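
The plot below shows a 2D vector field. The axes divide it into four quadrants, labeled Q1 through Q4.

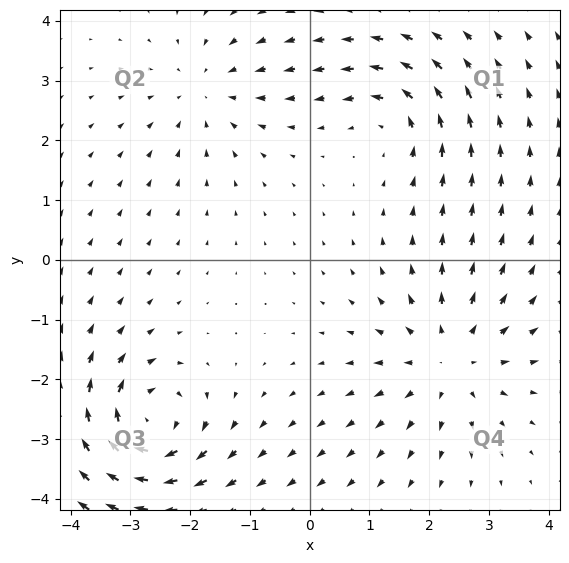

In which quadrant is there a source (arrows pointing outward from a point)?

The source sits at approximately (2.3, -1.7), which lies in quadrant Q4. The divergence there is about +4, positive as expected for a source.

Q4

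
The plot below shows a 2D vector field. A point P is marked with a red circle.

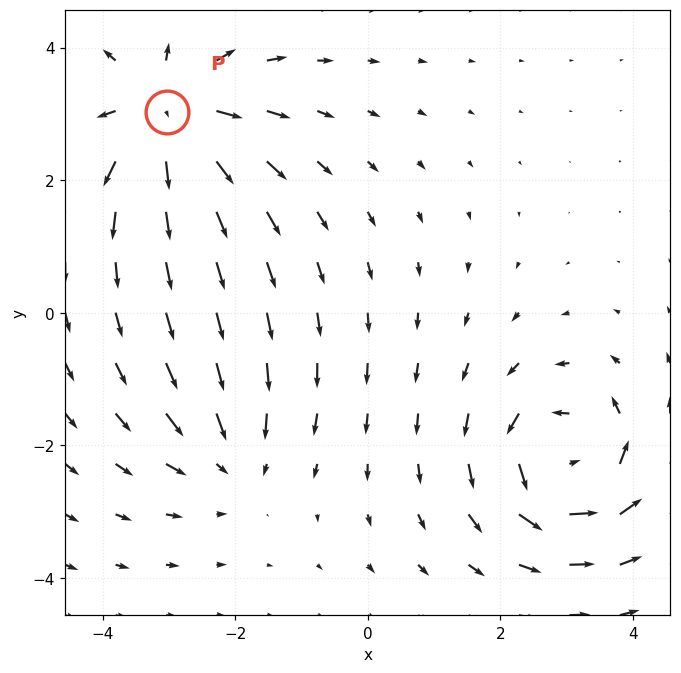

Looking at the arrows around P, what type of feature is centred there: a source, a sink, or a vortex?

source

At P (-3.0, 3.0) the arrows spread outward. Divergence about +5, curl ≈0 — positive divergence with near-zero curl is a source.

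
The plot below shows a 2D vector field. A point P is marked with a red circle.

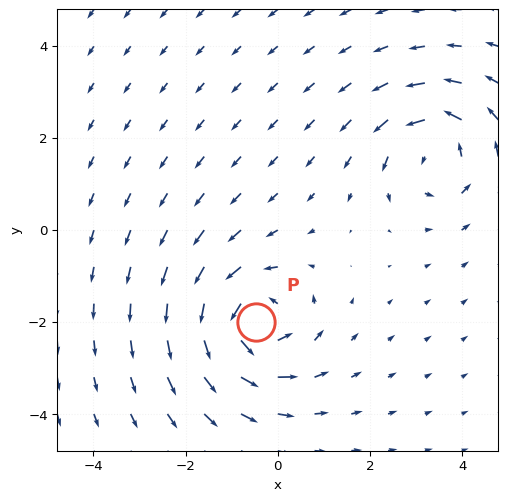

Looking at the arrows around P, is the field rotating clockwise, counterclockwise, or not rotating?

Near P at (-0.5, -2.0) the arrows circulate counterclockwise. The curl (z-component) there is about +5; positive curl means counterclockwise rotation.

counterclockwise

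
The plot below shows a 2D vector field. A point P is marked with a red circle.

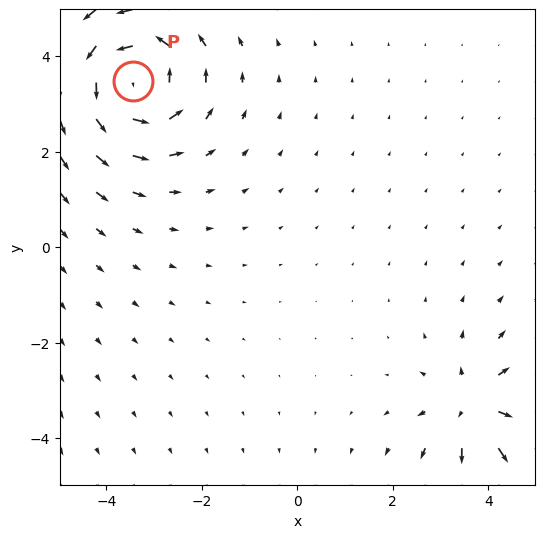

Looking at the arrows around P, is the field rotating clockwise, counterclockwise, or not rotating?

Near P at (-3.4, 3.5) the arrows circulate counterclockwise. The curl (z-component) there is about +4; positive curl means counterclockwise rotation.

counterclockwise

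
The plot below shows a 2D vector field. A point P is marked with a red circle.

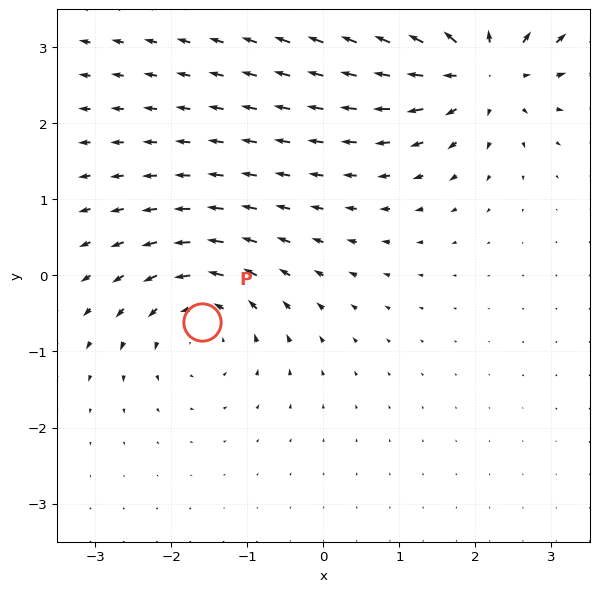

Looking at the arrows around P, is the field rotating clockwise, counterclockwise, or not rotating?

Near P at (-1.6, -0.6) the arrows circulate counterclockwise. The curl (z-component) there is about +3; positive curl means counterclockwise rotation.

counterclockwise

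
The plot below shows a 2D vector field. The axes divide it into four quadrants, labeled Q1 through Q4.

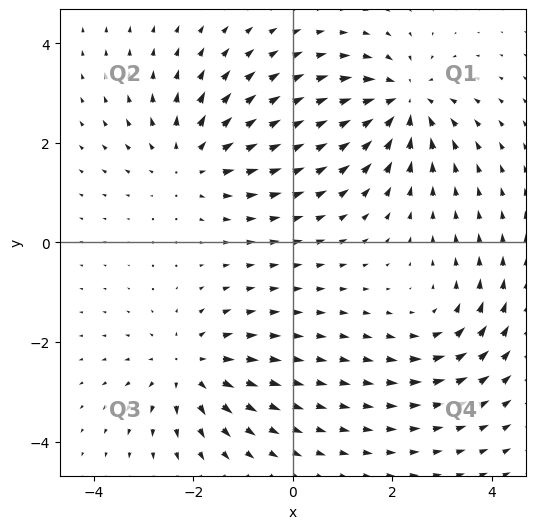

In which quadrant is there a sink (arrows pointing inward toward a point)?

Q1

The sink sits at approximately (2.2, 2.8), which lies in quadrant Q1. The divergence there is about -6, negative as expected for a sink.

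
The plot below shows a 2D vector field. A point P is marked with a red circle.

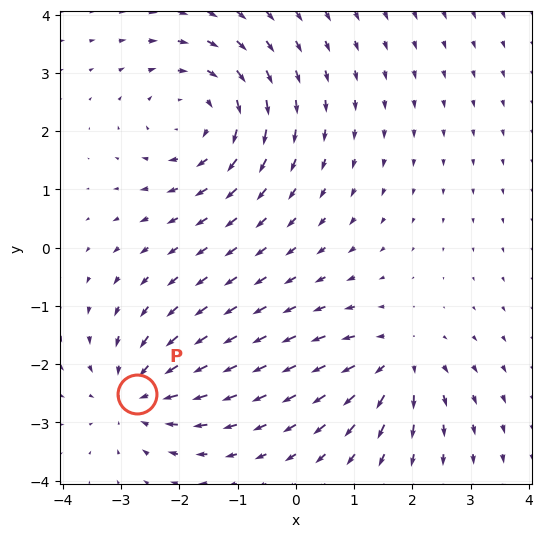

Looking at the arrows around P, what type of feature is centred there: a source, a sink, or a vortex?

At P (-2.7, -2.5) the arrows converge inward. Divergence about -3, curl ≈0 — negative divergence with near-zero curl is a sink.

sink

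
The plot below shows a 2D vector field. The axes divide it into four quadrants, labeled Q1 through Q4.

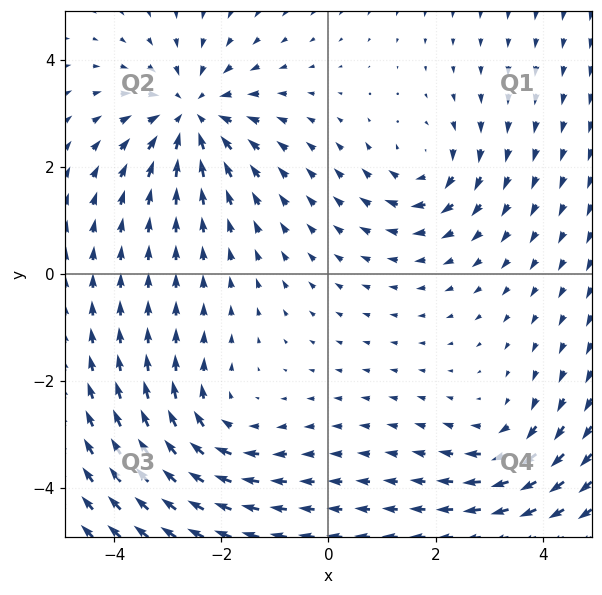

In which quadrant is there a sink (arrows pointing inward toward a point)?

The sink sits at approximately (-2.6, 3.0), which lies in quadrant Q2. The divergence there is about -5, negative as expected for a sink.

Q2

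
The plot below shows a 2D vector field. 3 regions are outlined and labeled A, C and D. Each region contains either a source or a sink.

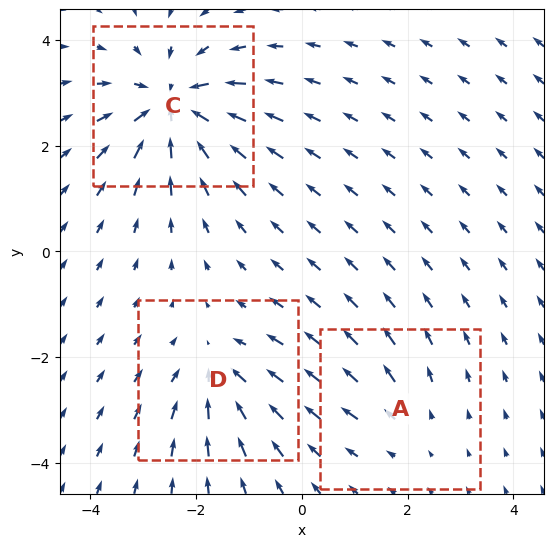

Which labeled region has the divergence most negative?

Divergence at each region's feature centre — A: about +2, C: about -5, D: about -3. Region C is most negative.

C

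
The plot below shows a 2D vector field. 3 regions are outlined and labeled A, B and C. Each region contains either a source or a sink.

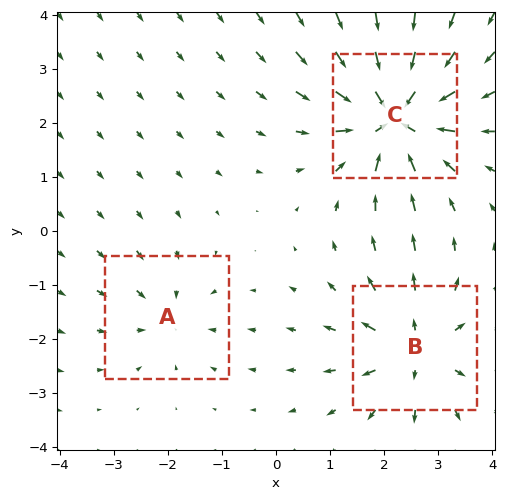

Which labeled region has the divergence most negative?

C

Divergence at each region's feature centre — A: about -2, B: about +4, C: about -6. Region C is most negative.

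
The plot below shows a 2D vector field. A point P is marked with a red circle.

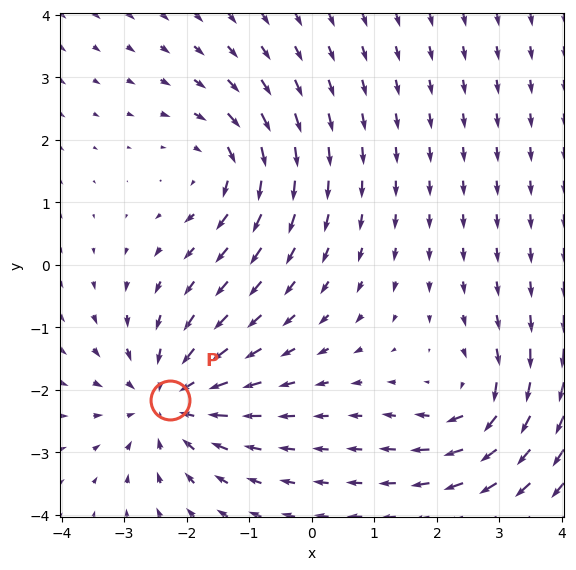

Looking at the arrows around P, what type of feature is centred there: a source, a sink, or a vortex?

At P (-2.3, -2.2) the arrows converge inward. Divergence about -5, curl ≈0 — negative divergence with near-zero curl is a sink.

sink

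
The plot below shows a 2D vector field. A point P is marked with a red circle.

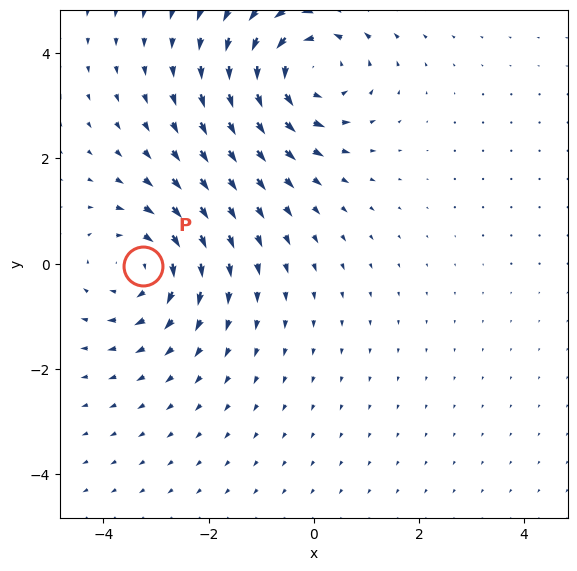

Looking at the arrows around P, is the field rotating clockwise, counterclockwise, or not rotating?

clockwise

Near P at (-3.2, -0.0) the arrows circulate clockwise. The curl (z-component) there is about -3; negative curl means clockwise rotation.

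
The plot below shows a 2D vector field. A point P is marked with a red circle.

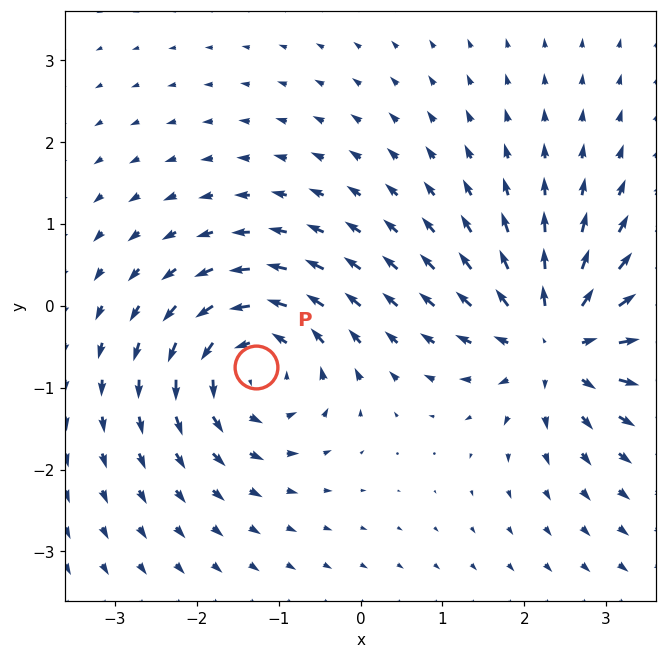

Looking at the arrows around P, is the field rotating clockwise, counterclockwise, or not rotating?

Near P at (-1.3, -0.7) the arrows circulate counterclockwise. The curl (z-component) there is about +4; positive curl means counterclockwise rotation.

counterclockwise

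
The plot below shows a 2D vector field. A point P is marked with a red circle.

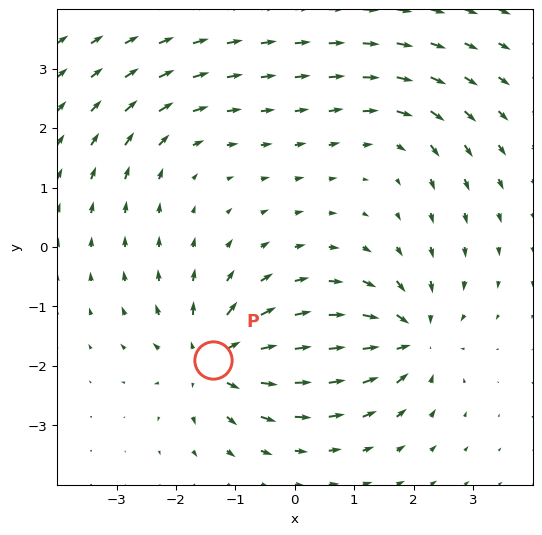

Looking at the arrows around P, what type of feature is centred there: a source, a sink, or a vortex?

source

At P (-1.4, -1.9) the arrows spread outward. Divergence about +6, curl ≈0 — positive divergence with near-zero curl is a source.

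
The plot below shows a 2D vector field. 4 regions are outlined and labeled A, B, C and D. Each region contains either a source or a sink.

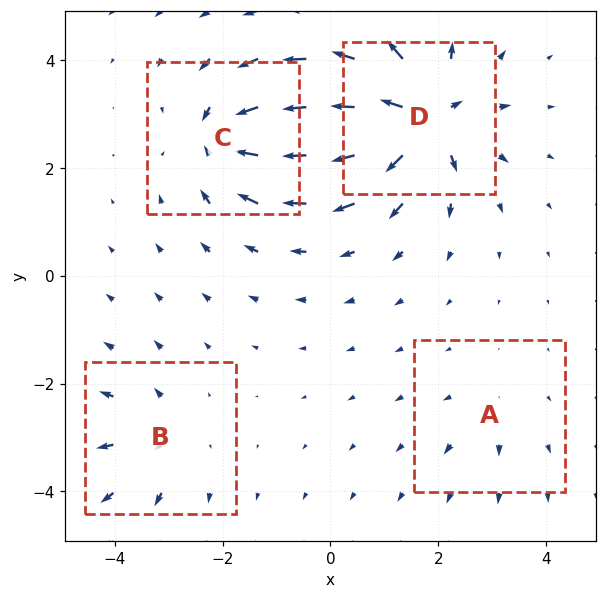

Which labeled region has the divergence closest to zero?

Divergence at each region's feature centre — A: about +2, B: about +4, C: about -6, D: about +9. Region A is closest to zero.

A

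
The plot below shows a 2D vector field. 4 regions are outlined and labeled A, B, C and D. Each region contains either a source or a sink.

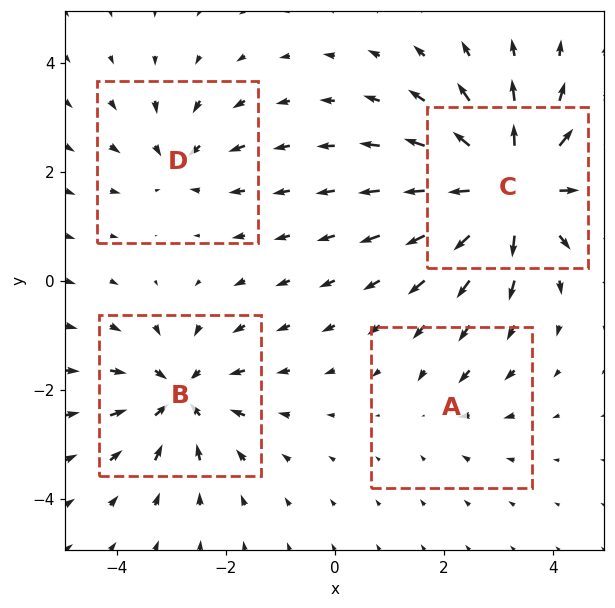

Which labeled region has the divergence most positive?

Divergence at each region's feature centre — A: about -2, B: about -6, C: about +8, D: about -4. Region C is most positive.

C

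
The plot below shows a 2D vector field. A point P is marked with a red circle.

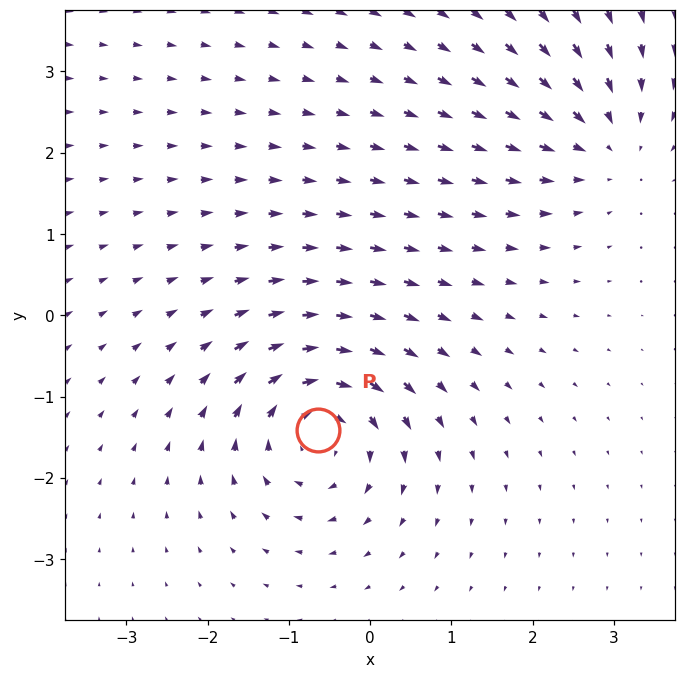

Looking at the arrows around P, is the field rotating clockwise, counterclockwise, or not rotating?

clockwise

Near P at (-0.6, -1.4) the arrows circulate clockwise. The curl (z-component) there is about -6; negative curl means clockwise rotation.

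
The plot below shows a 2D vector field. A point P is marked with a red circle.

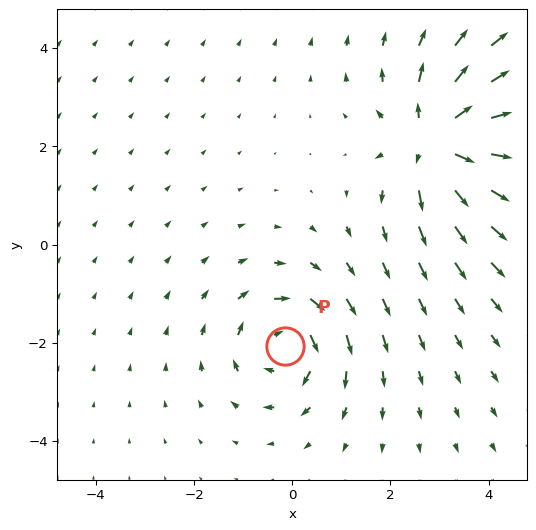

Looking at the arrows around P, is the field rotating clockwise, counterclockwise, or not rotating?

Near P at (-0.2, -2.1) the arrows circulate clockwise. The curl (z-component) there is about -4; negative curl means clockwise rotation.

clockwise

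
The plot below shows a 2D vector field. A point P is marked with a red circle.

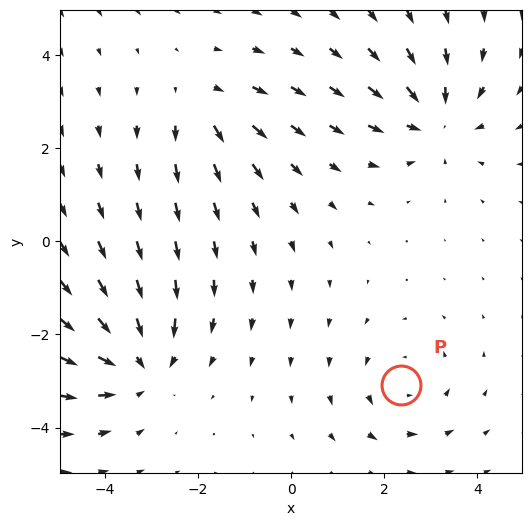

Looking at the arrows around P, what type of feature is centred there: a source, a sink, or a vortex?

At P (2.4, -3.1) the arrows circulate counterclockwise. Divergence ≈0, curl about +2 — near-zero divergence with nonzero curl is a vortex.

vortex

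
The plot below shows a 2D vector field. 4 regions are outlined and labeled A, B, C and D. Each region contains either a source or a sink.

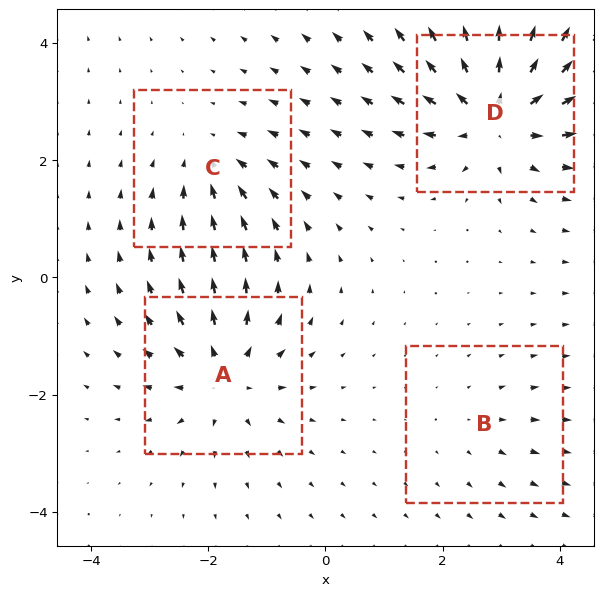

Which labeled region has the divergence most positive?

D

Divergence at each region's feature centre — A: about +5, B: about +2, C: about -4, D: about +7. Region D is most positive.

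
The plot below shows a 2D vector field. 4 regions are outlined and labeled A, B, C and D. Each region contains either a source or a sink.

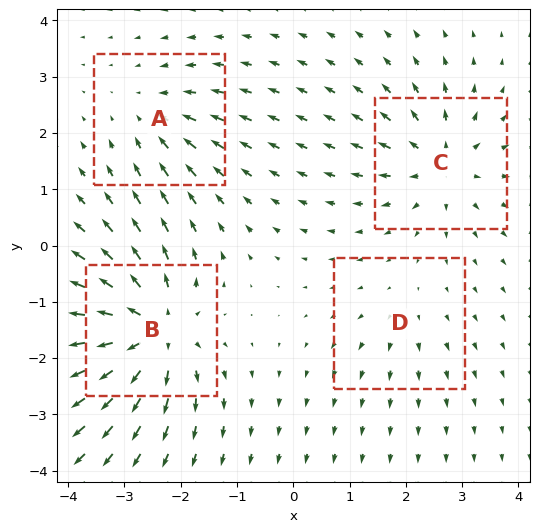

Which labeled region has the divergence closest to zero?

D

Divergence at each region's feature centre — A: about -4, B: about +8, C: about +6, D: about +2. Region D is closest to zero.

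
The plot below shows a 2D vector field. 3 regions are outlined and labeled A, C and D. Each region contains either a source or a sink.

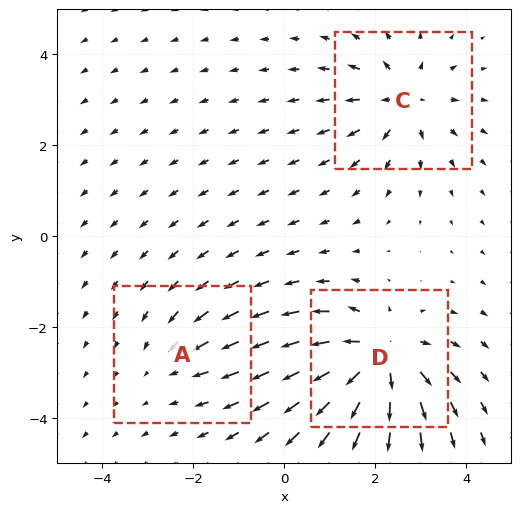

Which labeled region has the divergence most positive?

D

Divergence at each region's feature centre — A: about -2, C: about +4, D: about +5. Region D is most positive.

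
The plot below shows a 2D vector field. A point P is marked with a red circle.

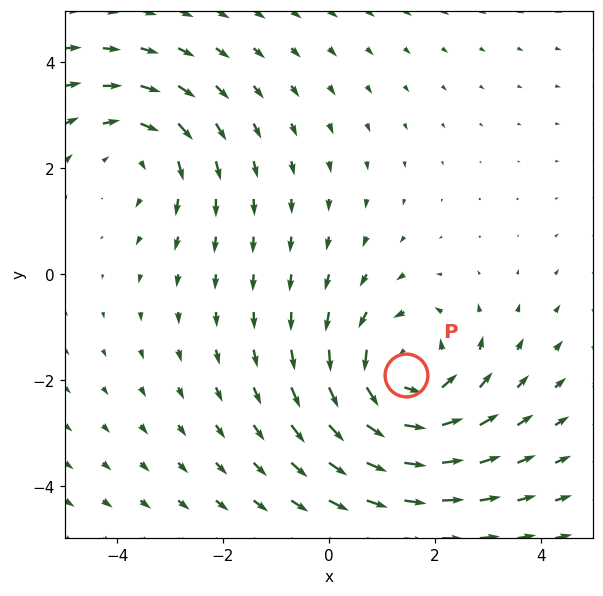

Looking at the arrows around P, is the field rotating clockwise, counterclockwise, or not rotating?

counterclockwise

Near P at (1.4, -1.9) the arrows circulate counterclockwise. The curl (z-component) there is about +3; positive curl means counterclockwise rotation.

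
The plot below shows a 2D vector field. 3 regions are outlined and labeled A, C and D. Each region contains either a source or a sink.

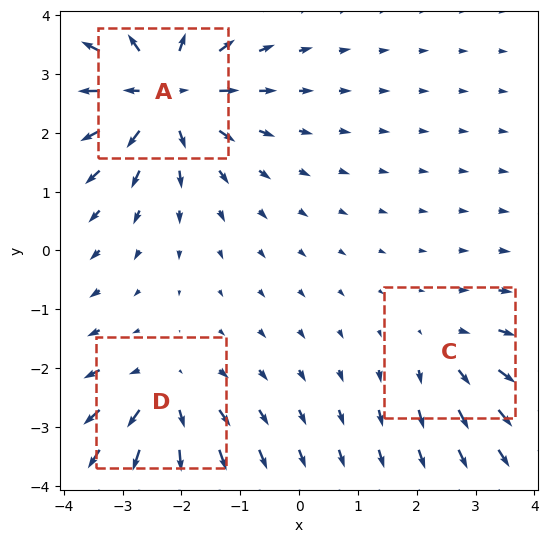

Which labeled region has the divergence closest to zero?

Divergence at each region's feature centre — A: about +5, C: about +2, D: about +3. Region C is closest to zero.

C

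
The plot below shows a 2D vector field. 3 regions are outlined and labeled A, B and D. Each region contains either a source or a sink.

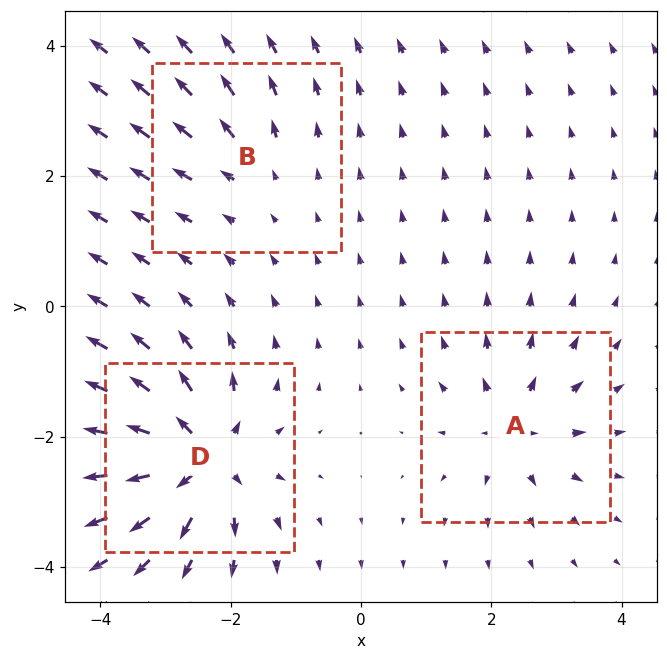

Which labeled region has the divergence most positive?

Divergence at each region's feature centre — A: about +4, B: about +2, D: about +7. Region D is most positive.

D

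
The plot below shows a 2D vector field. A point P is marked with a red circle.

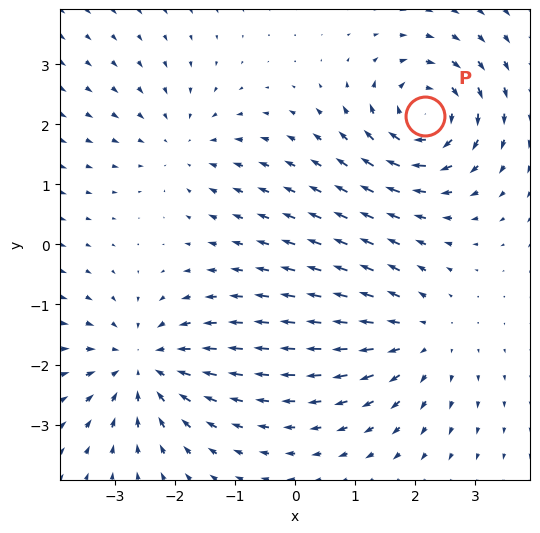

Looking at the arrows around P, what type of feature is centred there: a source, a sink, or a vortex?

At P (2.2, 2.1) the arrows circulate clockwise. Divergence ≈0, curl about -6 — near-zero divergence with nonzero curl is a vortex.

vortex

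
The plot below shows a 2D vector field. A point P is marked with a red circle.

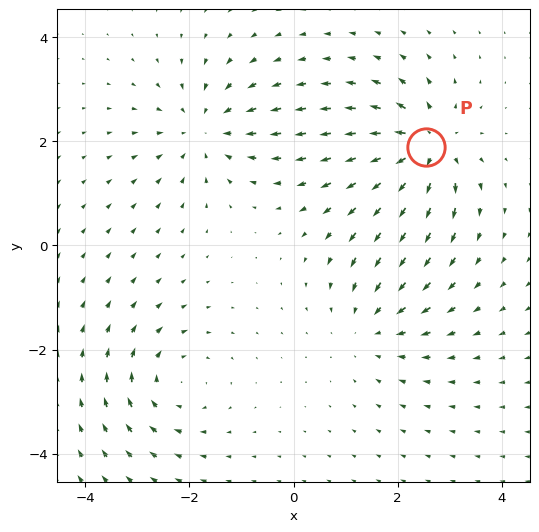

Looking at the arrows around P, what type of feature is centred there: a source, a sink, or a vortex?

source

At P (2.5, 1.9) the arrows spread outward. Divergence about +5, curl ≈0 — positive divergence with near-zero curl is a source.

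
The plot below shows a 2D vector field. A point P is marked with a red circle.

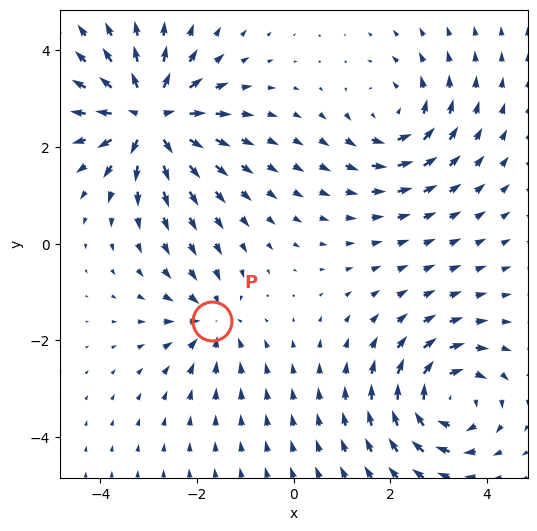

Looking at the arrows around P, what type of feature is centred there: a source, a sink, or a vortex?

At P (-1.7, -1.6) the arrows converge inward. Divergence about -4, curl ≈0 — negative divergence with near-zero curl is a sink.

sink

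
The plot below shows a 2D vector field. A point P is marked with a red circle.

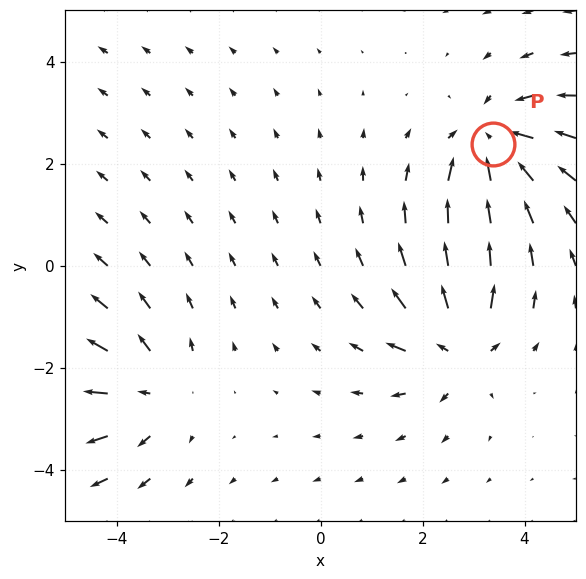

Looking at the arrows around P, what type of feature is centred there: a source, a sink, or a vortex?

At P (3.4, 2.4) the arrows converge inward. Divergence about -3, curl ≈0 — negative divergence with near-zero curl is a sink.

sink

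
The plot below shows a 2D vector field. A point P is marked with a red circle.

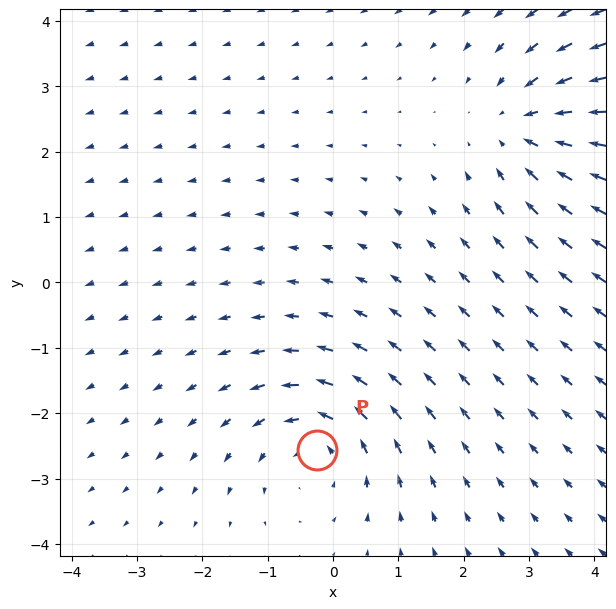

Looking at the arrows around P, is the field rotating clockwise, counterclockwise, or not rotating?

counterclockwise

Near P at (-0.2, -2.6) the arrows circulate counterclockwise. The curl (z-component) there is about +3; positive curl means counterclockwise rotation.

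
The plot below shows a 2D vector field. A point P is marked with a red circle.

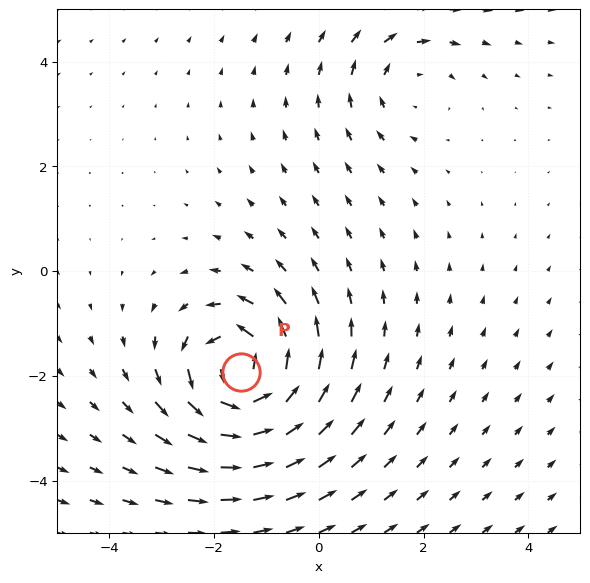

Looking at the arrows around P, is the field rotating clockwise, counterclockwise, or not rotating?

Near P at (-1.5, -1.9) the arrows circulate counterclockwise. The curl (z-component) there is about +6; positive curl means counterclockwise rotation.

counterclockwise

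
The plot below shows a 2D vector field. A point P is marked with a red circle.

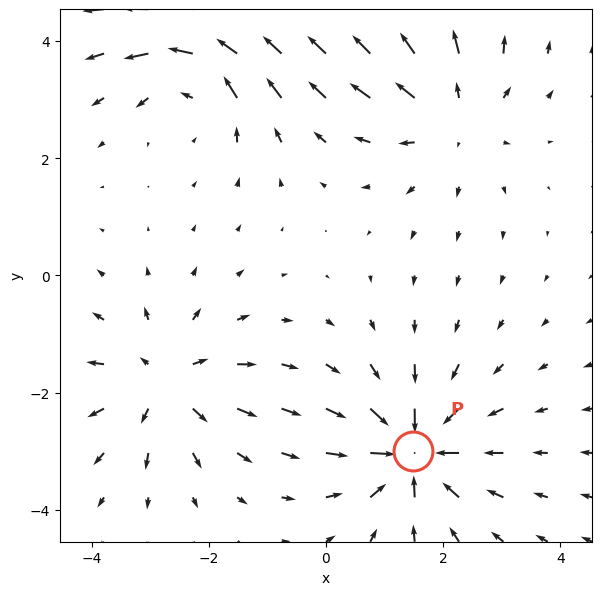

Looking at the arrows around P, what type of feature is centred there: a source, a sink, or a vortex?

sink

At P (1.5, -3.0) the arrows converge inward. Divergence about -5, curl ≈0 — negative divergence with near-zero curl is a sink.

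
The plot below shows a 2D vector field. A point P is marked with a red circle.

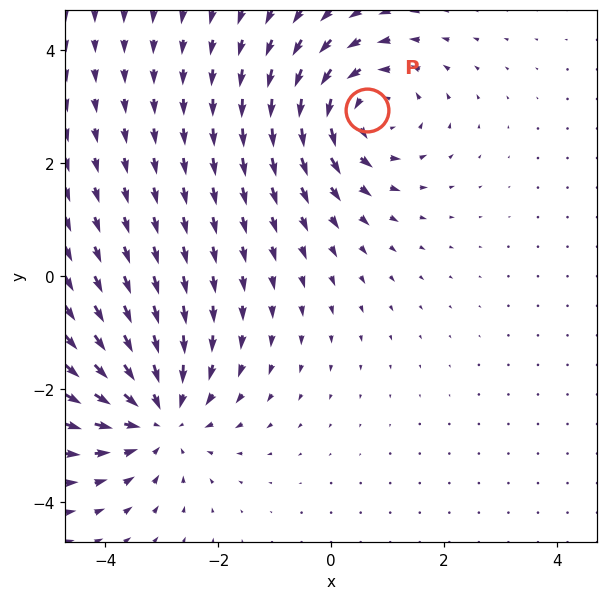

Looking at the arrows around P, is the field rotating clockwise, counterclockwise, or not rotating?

counterclockwise

Near P at (0.6, 2.9) the arrows circulate counterclockwise. The curl (z-component) there is about +4; positive curl means counterclockwise rotation.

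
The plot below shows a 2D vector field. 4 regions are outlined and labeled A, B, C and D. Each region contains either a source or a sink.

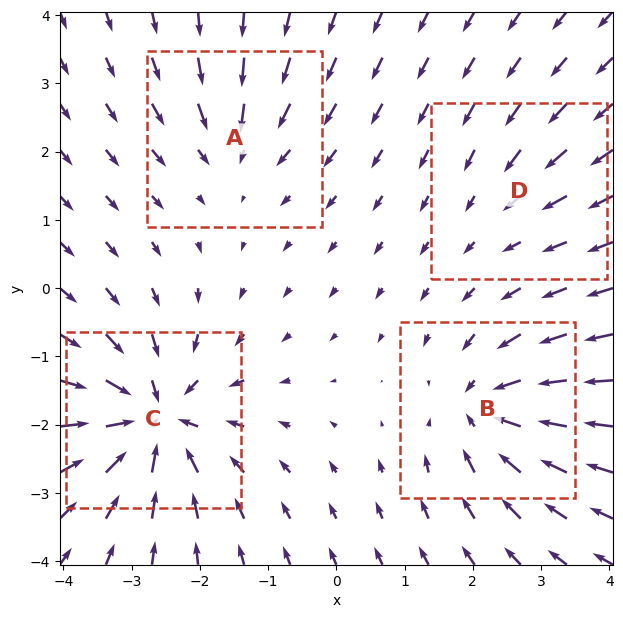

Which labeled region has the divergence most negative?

C

Divergence at each region's feature centre — A: about -4, B: about -6, C: about -9, D: about -2. Region C is most negative.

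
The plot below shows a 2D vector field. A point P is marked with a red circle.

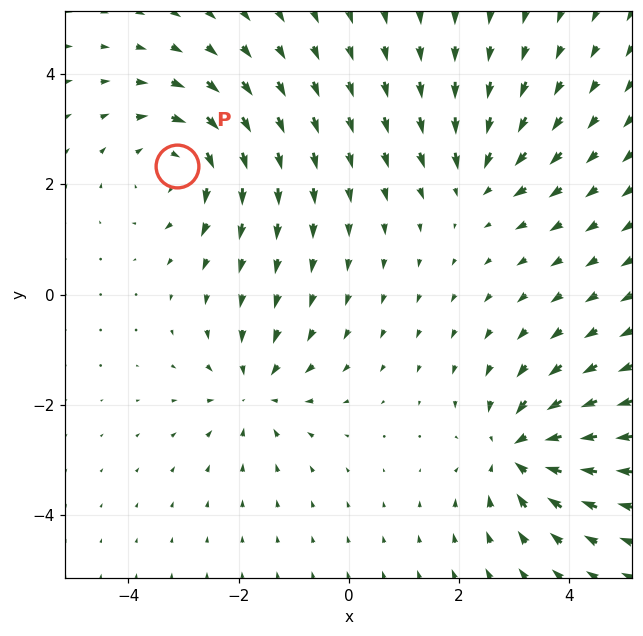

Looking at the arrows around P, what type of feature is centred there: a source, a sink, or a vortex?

vortex

At P (-3.1, 2.3) the arrows circulate clockwise. Divergence ≈0, curl about -4 — near-zero divergence with nonzero curl is a vortex.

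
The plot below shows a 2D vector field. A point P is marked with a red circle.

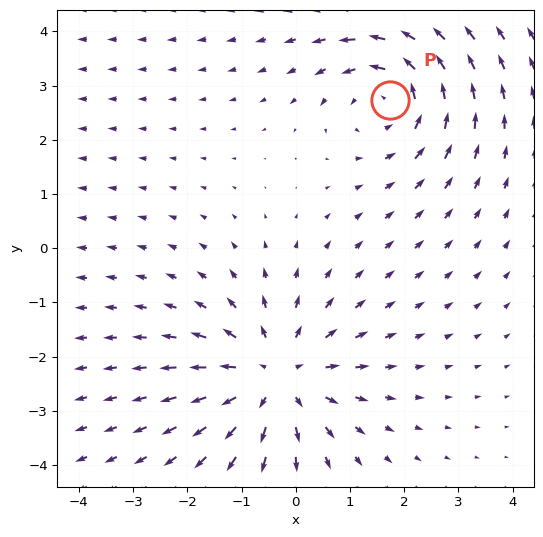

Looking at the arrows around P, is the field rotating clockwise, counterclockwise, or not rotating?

counterclockwise

Near P at (1.7, 2.7) the arrows circulate counterclockwise. The curl (z-component) there is about +3; positive curl means counterclockwise rotation.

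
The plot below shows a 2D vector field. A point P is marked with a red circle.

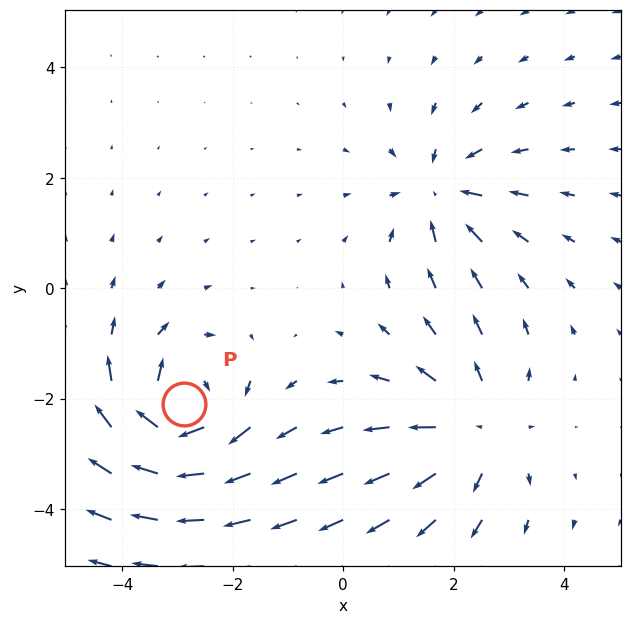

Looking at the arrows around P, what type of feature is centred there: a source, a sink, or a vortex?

At P (-2.9, -2.1) the arrows circulate clockwise. Divergence ≈0, curl about -5 — near-zero divergence with nonzero curl is a vortex.

vortex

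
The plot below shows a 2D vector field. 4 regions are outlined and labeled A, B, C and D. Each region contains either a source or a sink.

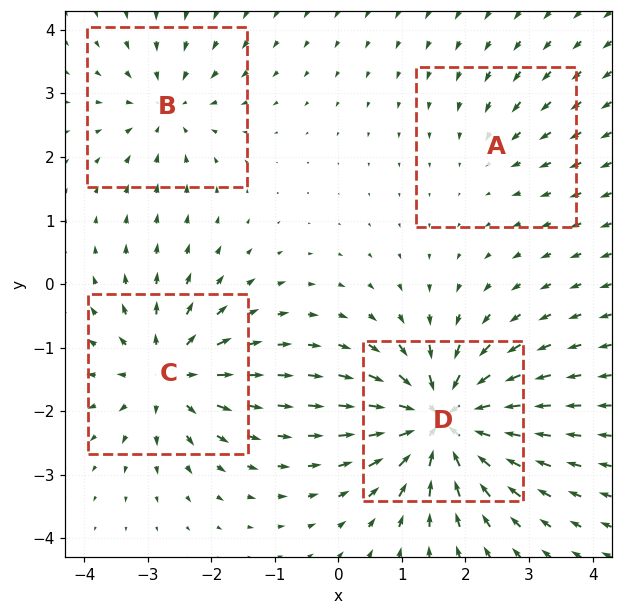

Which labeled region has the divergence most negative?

Divergence at each region's feature centre — A: about -3, B: about -4, C: about +6, D: about -9. Region D is most negative.

D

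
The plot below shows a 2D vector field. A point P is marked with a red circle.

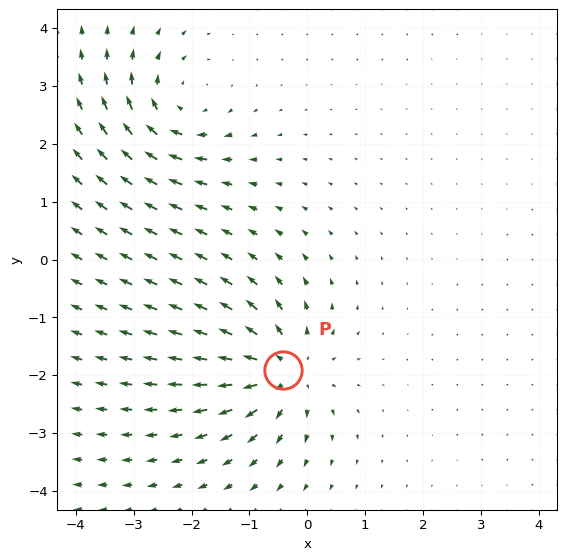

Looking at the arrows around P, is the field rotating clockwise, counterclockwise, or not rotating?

Near P at (-0.4, -1.9) the arrows show no circulation. The curl there is ≈0.

not rotating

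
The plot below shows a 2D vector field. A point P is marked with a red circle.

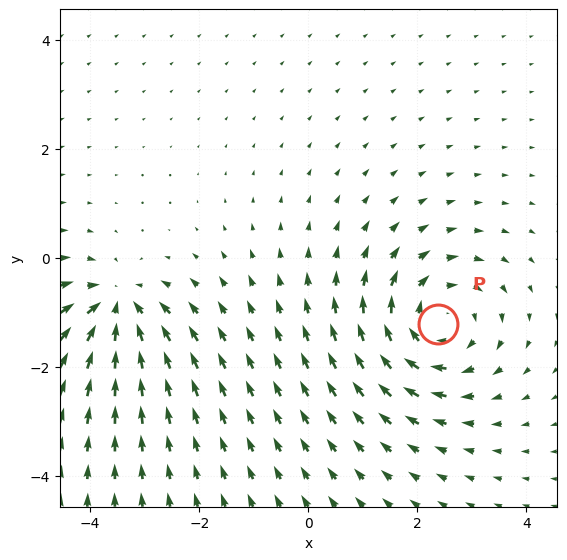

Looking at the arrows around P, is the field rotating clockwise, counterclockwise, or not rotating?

clockwise

Near P at (2.4, -1.2) the arrows circulate clockwise. The curl (z-component) there is about -4; negative curl means clockwise rotation.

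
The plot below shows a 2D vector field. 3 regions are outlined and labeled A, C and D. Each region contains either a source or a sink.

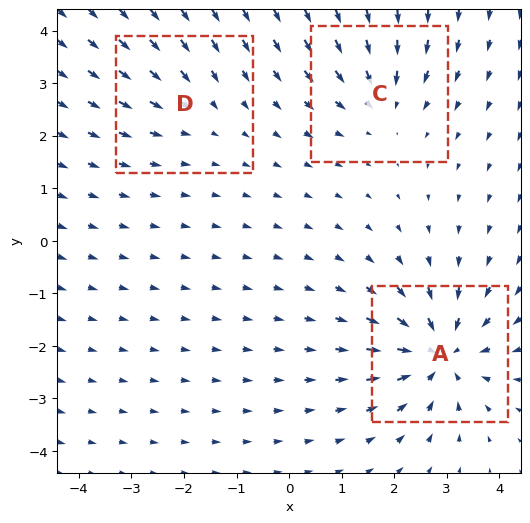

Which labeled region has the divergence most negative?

A

Divergence at each region's feature centre — A: about -6, C: about -3, D: about -2. Region A is most negative.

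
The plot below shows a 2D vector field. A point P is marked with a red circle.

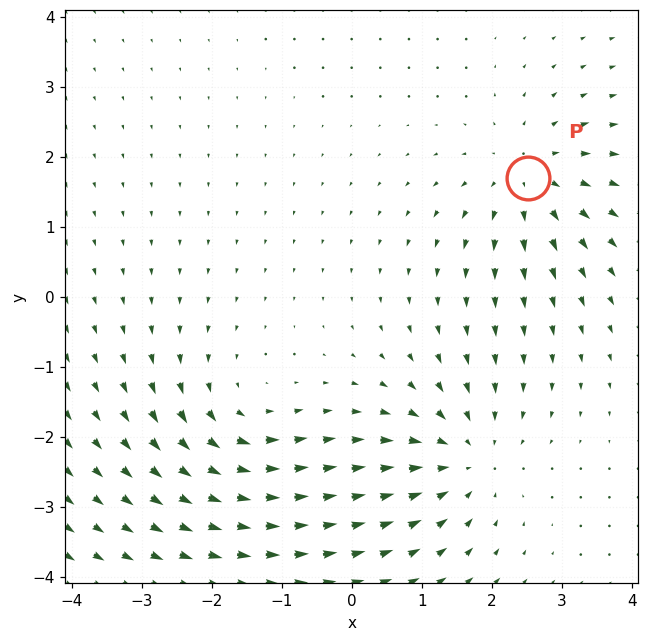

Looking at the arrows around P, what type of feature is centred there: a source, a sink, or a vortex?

At P (2.5, 1.7) the arrows spread outward. Divergence about +3, curl ≈0 — positive divergence with near-zero curl is a source.

source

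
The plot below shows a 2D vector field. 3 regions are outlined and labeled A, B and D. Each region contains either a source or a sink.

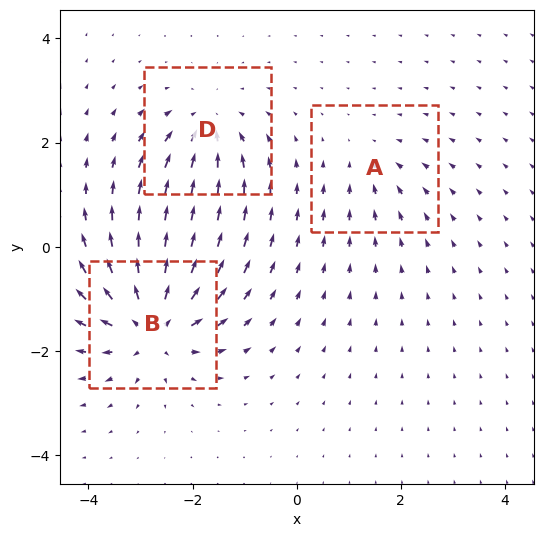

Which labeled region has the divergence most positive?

B

Divergence at each region's feature centre — A: about -2, B: about +6, D: about -4. Region B is most positive.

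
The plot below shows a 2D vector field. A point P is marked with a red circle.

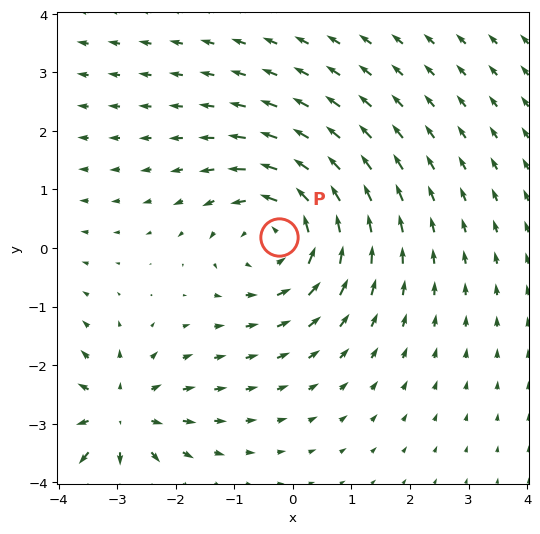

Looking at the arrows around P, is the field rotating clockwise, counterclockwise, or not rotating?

counterclockwise

Near P at (-0.2, 0.2) the arrows circulate counterclockwise. The curl (z-component) there is about +4; positive curl means counterclockwise rotation.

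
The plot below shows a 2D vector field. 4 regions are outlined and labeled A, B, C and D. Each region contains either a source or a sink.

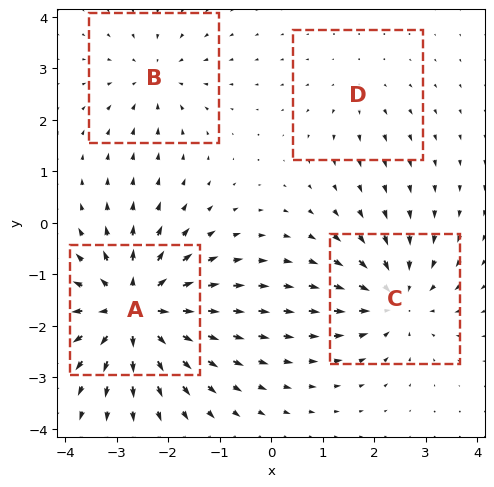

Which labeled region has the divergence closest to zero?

Divergence at each region's feature centre — A: about +8, B: about -4, C: about -5, D: about +2. Region D is closest to zero.

D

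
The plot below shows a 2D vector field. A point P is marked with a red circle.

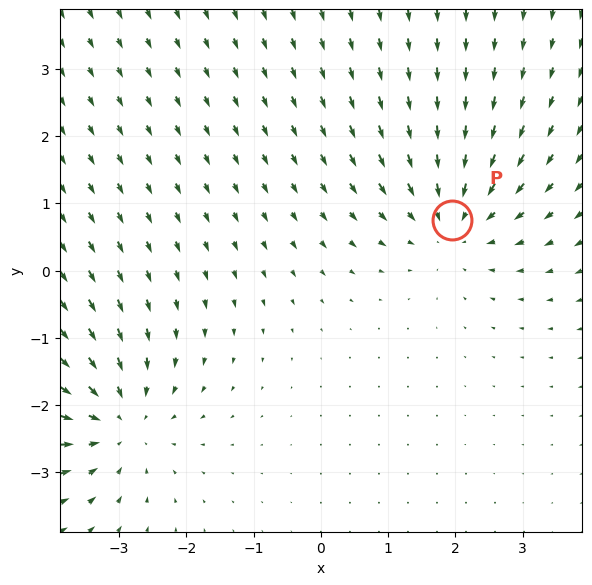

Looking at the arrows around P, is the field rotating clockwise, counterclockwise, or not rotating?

not rotating

Near P at (2.0, 0.8) the arrows show no circulation. The curl there is ≈0.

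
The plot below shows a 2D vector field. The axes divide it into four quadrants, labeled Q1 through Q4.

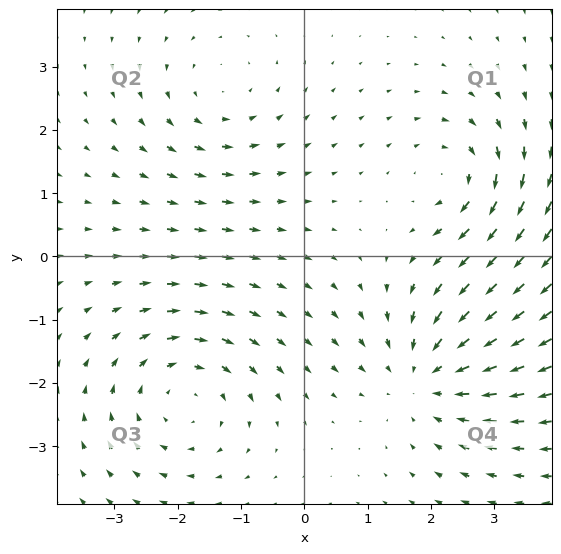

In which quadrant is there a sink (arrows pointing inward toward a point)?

The sink sits at approximately (1.9, -1.9), which lies in quadrant Q4. The divergence there is about -4, negative as expected for a sink.

Q4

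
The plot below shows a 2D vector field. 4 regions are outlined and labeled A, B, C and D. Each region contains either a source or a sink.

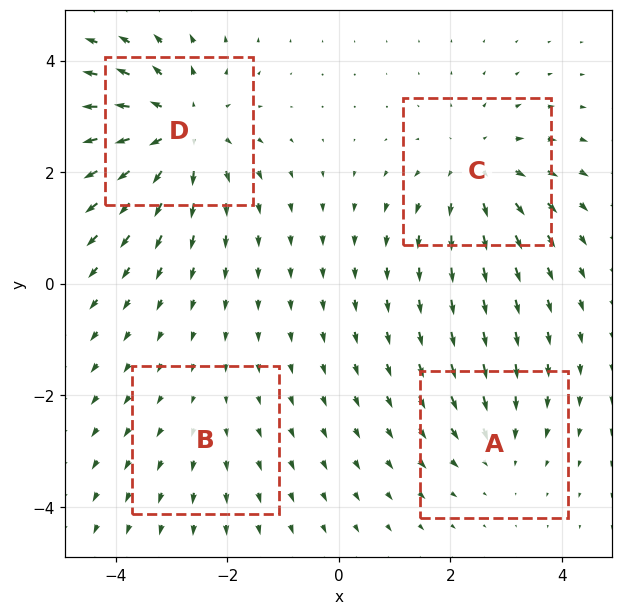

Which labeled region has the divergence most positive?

D

Divergence at each region's feature centre — A: about -3, B: about +2, C: about +4, D: about +6. Region D is most positive.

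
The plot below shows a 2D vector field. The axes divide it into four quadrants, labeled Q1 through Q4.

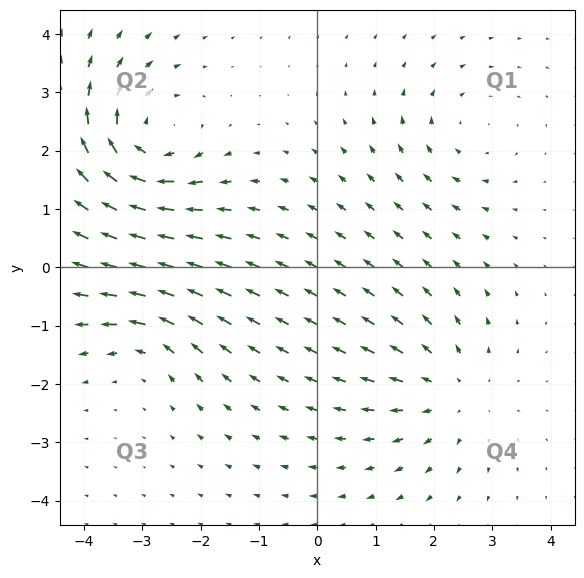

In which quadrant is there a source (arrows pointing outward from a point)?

The source sits at approximately (2.3, -2.1), which lies in quadrant Q4. The divergence there is about +3, positive as expected for a source.

Q4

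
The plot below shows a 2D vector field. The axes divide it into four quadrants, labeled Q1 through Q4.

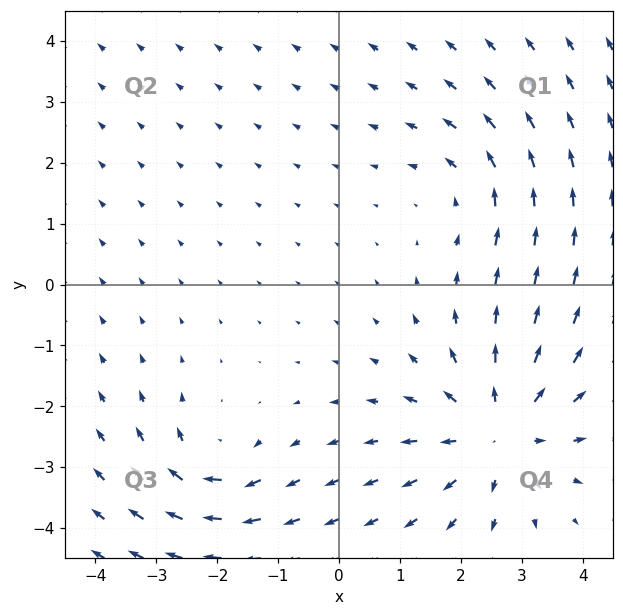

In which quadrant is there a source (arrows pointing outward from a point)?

The source sits at approximately (2.6, -2.4), which lies in quadrant Q4. The divergence there is about +5, positive as expected for a source.

Q4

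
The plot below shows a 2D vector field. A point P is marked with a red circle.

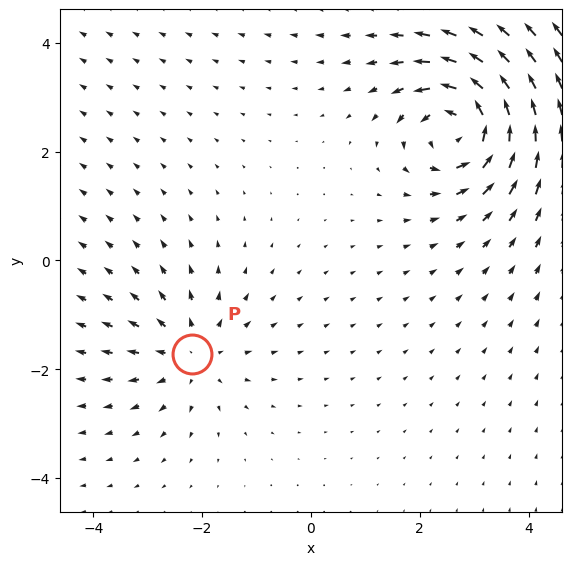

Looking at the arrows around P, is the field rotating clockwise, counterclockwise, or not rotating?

Near P at (-2.2, -1.7) the arrows show no circulation. The curl there is ≈0.

not rotating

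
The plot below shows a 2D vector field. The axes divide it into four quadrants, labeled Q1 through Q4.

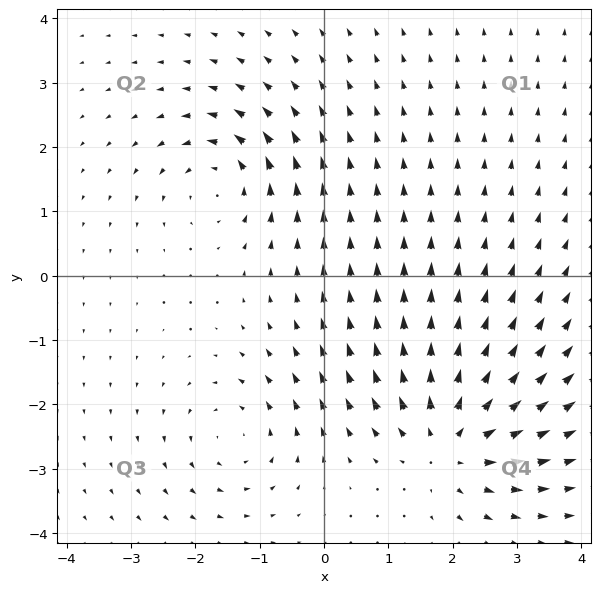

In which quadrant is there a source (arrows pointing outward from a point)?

Q4

The source sits at approximately (2.0, -2.6), which lies in quadrant Q4. The divergence there is about +5, positive as expected for a source.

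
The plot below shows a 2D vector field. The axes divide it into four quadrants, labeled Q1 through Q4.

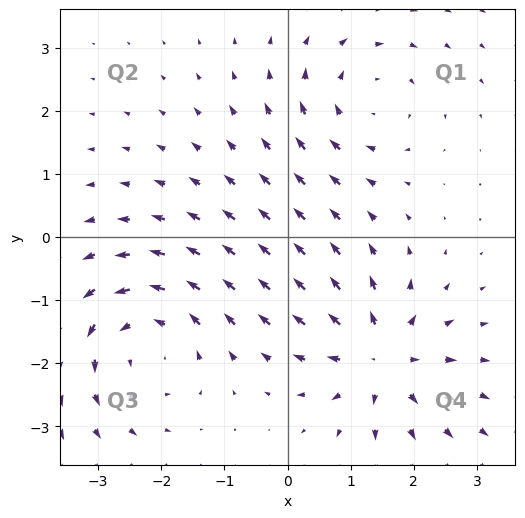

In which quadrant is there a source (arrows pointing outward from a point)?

The source sits at approximately (1.5, -1.9), which lies in quadrant Q4. The divergence there is about +5, positive as expected for a source.

Q4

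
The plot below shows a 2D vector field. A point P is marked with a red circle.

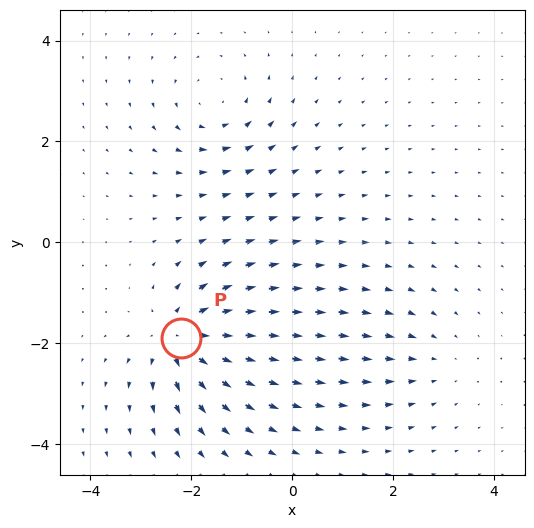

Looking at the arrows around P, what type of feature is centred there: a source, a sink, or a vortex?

source

At P (-2.2, -1.9) the arrows spread outward. Divergence about +7, curl ≈0 — positive divergence with near-zero curl is a source.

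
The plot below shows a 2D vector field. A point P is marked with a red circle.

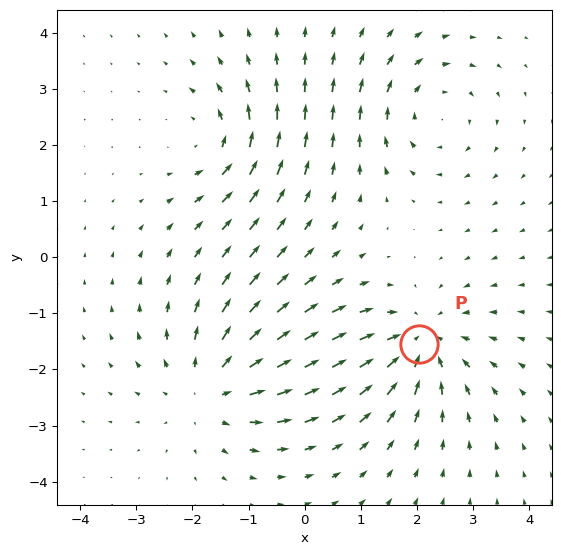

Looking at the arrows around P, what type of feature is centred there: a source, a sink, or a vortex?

At P (2.0, -1.5) the arrows converge inward. Divergence about -5, curl ≈0 — negative divergence with near-zero curl is a sink.

sink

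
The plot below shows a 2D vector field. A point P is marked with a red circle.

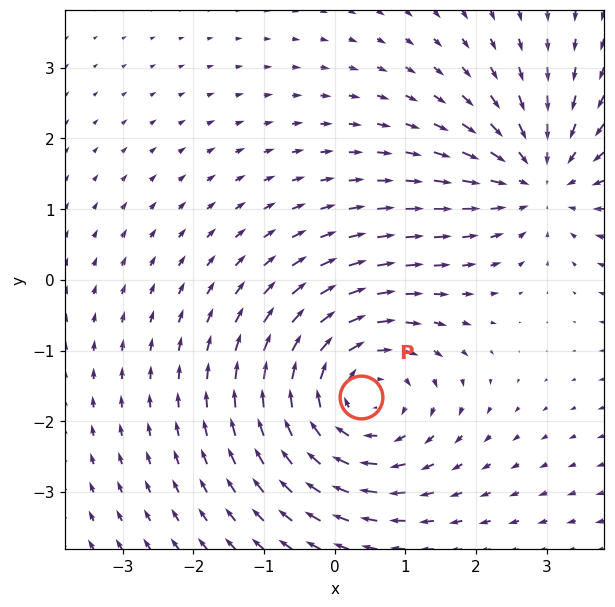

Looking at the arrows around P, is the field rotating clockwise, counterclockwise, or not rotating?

Near P at (0.4, -1.7) the arrows circulate clockwise. The curl (z-component) there is about -4; negative curl means clockwise rotation.

clockwise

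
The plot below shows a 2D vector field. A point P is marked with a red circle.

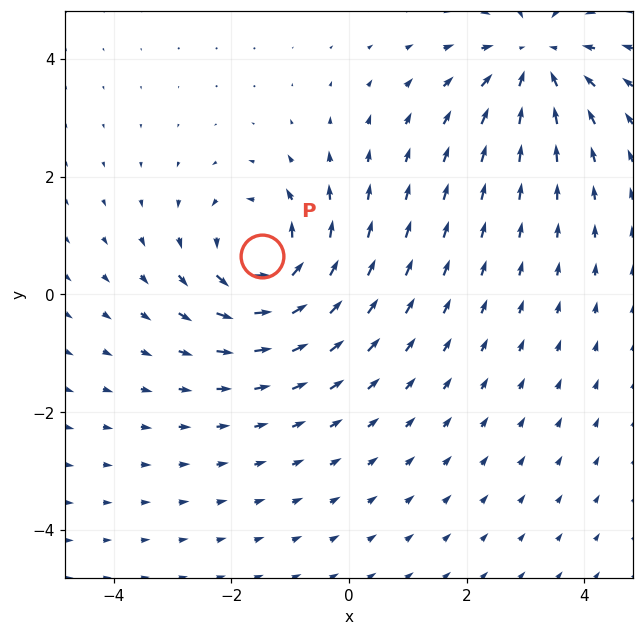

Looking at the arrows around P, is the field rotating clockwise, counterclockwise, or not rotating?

Near P at (-1.5, 0.7) the arrows circulate counterclockwise. The curl (z-component) there is about +5; positive curl means counterclockwise rotation.

counterclockwise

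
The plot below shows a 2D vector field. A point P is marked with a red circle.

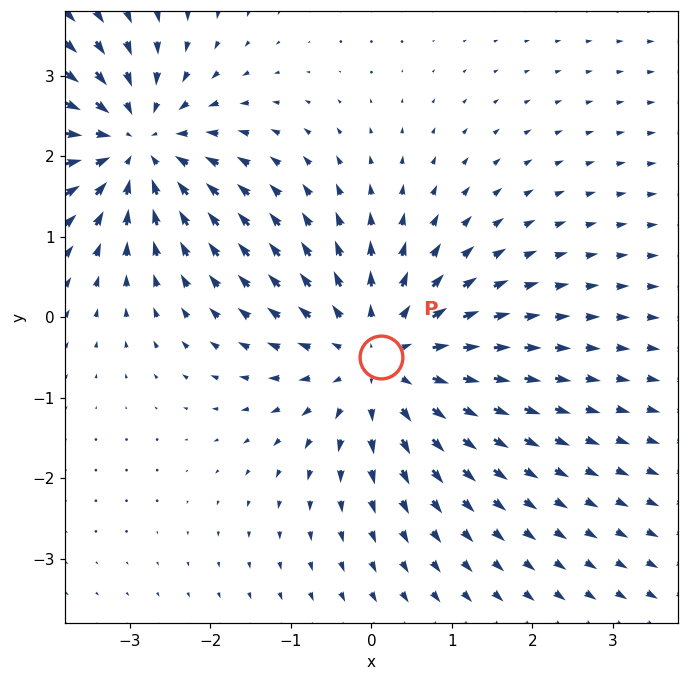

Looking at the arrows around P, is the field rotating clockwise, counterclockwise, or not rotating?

Near P at (0.1, -0.5) the arrows show no circulation. The curl there is ≈0.

not rotating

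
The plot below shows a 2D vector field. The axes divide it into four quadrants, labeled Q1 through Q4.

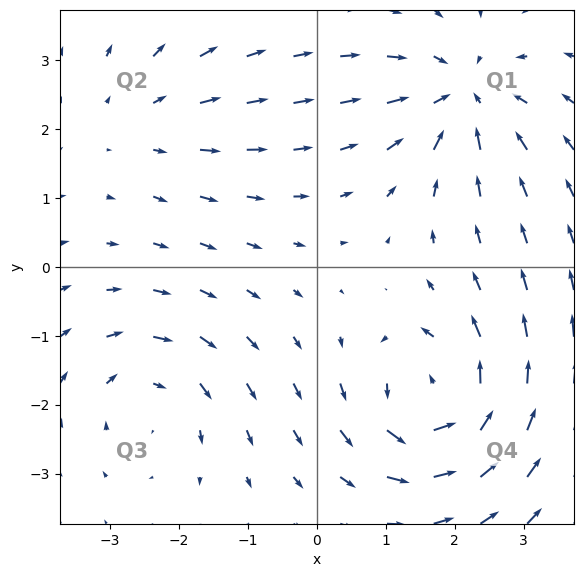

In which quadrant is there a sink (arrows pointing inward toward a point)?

The sink sits at approximately (2.1, 2.5), which lies in quadrant Q1. The divergence there is about -5, negative as expected for a sink.

Q1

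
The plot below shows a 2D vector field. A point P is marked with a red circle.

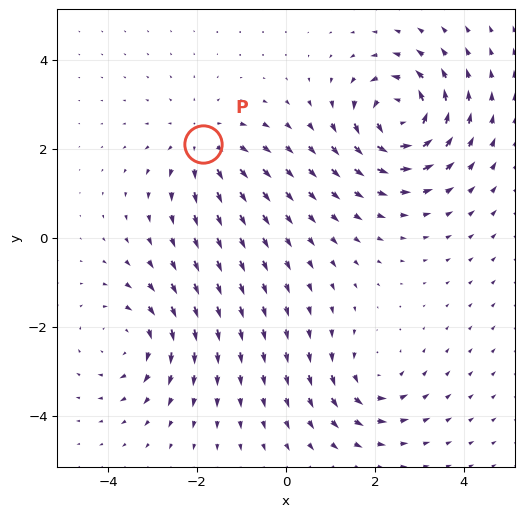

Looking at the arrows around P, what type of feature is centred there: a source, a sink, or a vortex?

At P (-1.9, 2.1) the arrows spread outward. Divergence about +3, curl ≈0 — positive divergence with near-zero curl is a source.

source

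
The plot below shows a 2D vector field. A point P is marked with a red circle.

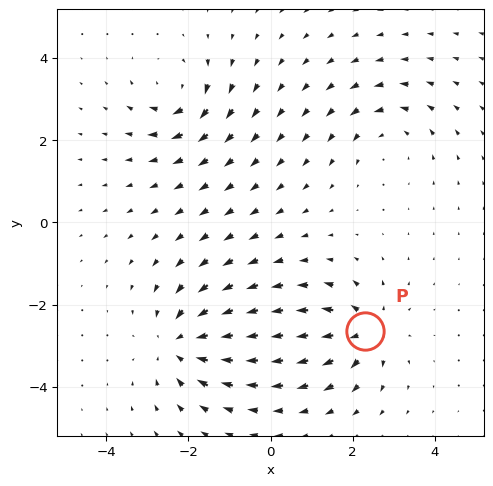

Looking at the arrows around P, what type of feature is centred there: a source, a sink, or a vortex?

At P (2.3, -2.6) the arrows spread outward. Divergence about +5, curl ≈0 — positive divergence with near-zero curl is a source.

source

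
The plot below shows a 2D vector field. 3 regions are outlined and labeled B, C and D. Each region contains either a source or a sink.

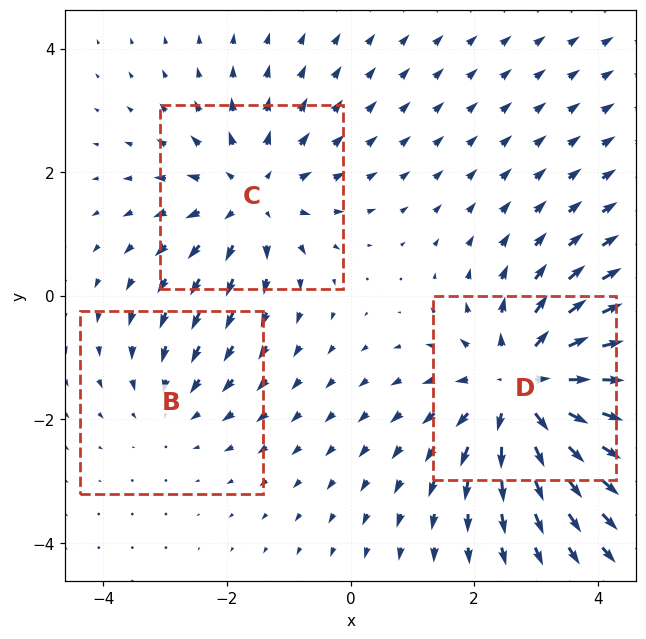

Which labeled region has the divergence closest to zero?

B

Divergence at each region's feature centre — B: about -2, C: about +3, D: about +4. Region B is closest to zero.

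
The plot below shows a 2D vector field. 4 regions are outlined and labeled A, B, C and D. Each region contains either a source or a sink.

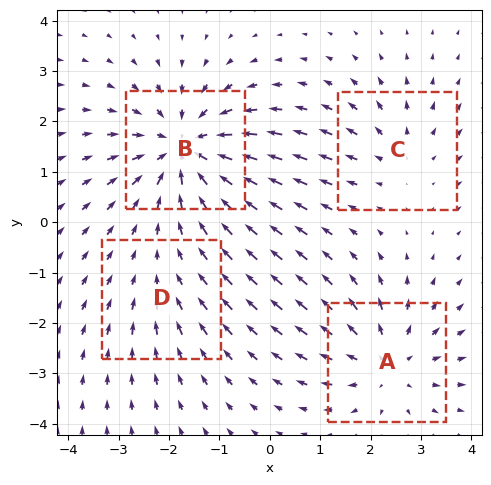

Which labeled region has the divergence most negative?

Divergence at each region's feature centre — A: about +4, B: about -6, C: about +3, D: about -2. Region B is most negative.

B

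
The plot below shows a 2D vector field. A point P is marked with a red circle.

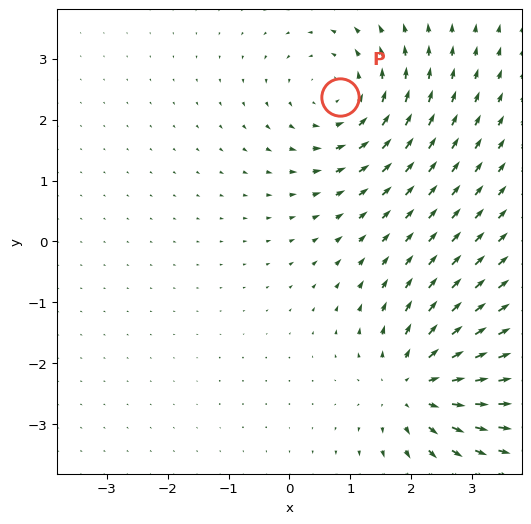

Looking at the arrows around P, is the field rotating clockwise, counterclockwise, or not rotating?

Near P at (0.8, 2.4) the arrows circulate counterclockwise. The curl (z-component) there is about +3; positive curl means counterclockwise rotation.

counterclockwise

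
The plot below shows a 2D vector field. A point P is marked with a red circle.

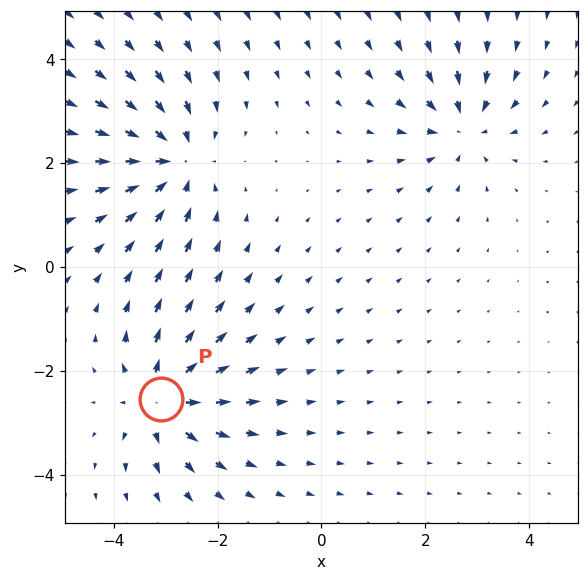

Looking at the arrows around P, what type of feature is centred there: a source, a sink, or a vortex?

source

At P (-3.1, -2.5) the arrows spread outward. Divergence about +5, curl ≈0 — positive divergence with near-zero curl is a source.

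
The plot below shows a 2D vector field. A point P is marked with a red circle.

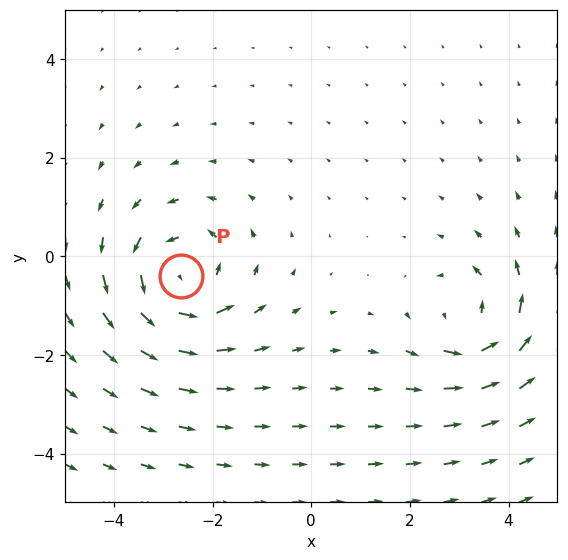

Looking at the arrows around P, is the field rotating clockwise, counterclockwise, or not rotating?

counterclockwise

Near P at (-2.6, -0.4) the arrows circulate counterclockwise. The curl (z-component) there is about +4; positive curl means counterclockwise rotation.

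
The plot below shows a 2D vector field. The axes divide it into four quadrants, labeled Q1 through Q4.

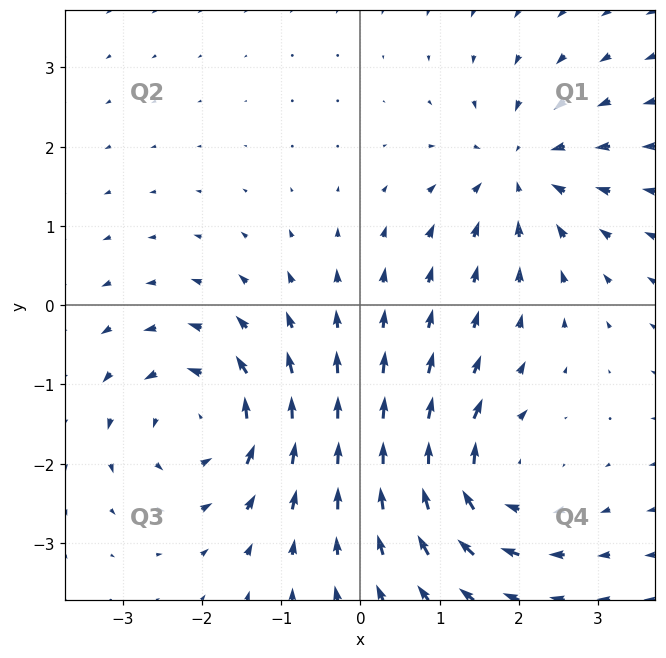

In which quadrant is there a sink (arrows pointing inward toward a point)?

Q1

The sink sits at approximately (2.0, 1.7), which lies in quadrant Q1. The divergence there is about -5, negative as expected for a sink.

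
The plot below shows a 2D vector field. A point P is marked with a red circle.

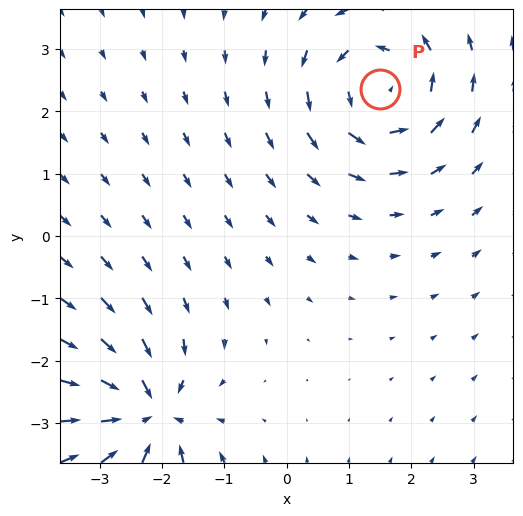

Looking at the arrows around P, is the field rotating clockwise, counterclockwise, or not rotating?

Near P at (1.5, 2.4) the arrows circulate counterclockwise. The curl (z-component) there is about +3; positive curl means counterclockwise rotation.

counterclockwise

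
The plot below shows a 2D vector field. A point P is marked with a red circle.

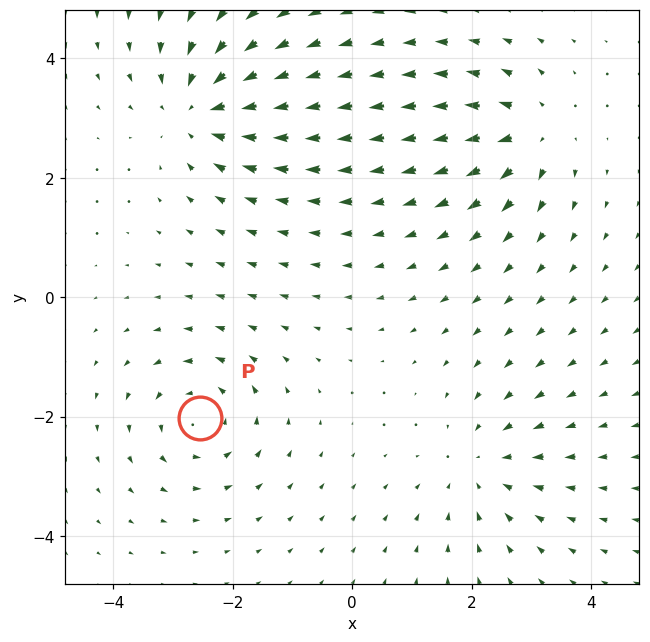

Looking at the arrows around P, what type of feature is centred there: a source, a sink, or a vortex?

At P (-2.6, -2.0) the arrows circulate counterclockwise. Divergence ≈0, curl about +3 — near-zero divergence with nonzero curl is a vortex.

vortex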